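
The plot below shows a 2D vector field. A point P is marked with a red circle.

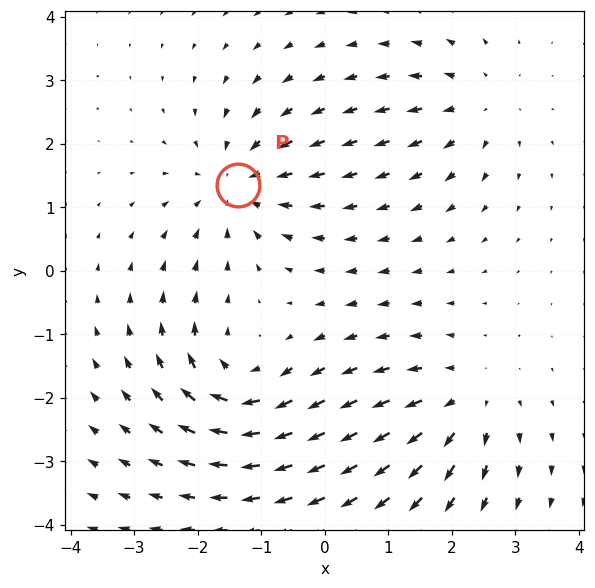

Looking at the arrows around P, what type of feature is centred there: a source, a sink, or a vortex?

sink

At P (-1.4, 1.4) the arrows converge inward. Divergence about -4, curl ≈0 — negative divergence with near-zero curl is a sink.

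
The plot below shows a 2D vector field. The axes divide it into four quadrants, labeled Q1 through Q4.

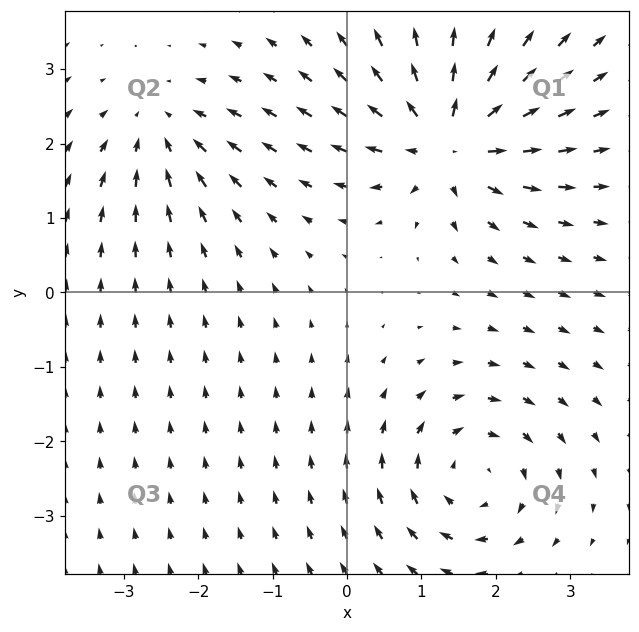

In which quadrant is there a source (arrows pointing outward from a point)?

Q1

The source sits at approximately (1.4, 2.1), which lies in quadrant Q1. The divergence there is about +6, positive as expected for a source.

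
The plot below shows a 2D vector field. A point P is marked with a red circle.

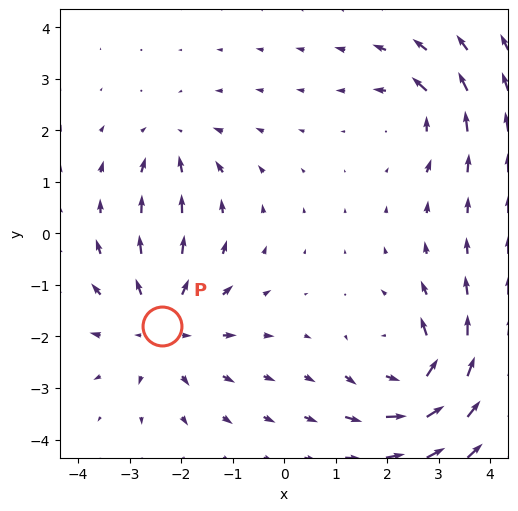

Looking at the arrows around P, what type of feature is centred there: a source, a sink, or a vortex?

At P (-2.4, -1.8) the arrows spread outward. Divergence about +4, curl ≈0 — positive divergence with near-zero curl is a source.

source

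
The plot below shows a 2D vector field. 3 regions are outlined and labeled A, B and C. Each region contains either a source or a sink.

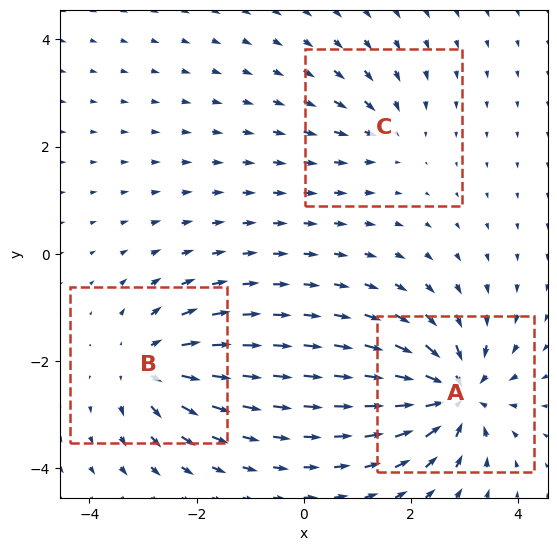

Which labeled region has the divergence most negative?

A

Divergence at each region's feature centre — A: about -6, B: about +4, C: about -2. Region A is most negative.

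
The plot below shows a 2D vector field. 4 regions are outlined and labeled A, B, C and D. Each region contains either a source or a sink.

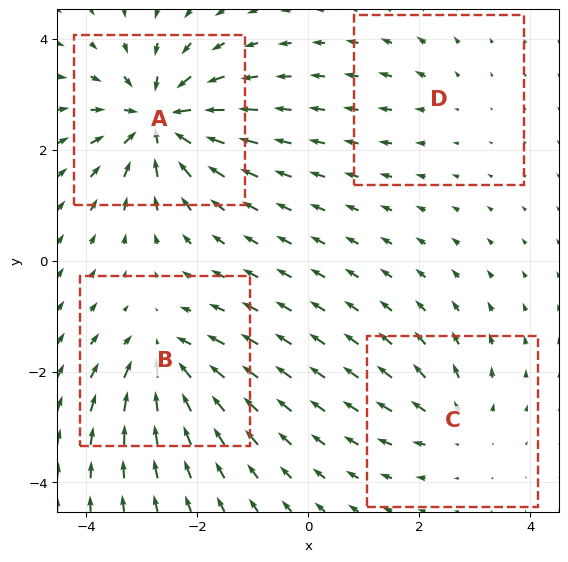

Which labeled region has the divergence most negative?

Divergence at each region's feature centre — A: about -9, B: about -6, C: about +4, D: about +2. Region A is most negative.

A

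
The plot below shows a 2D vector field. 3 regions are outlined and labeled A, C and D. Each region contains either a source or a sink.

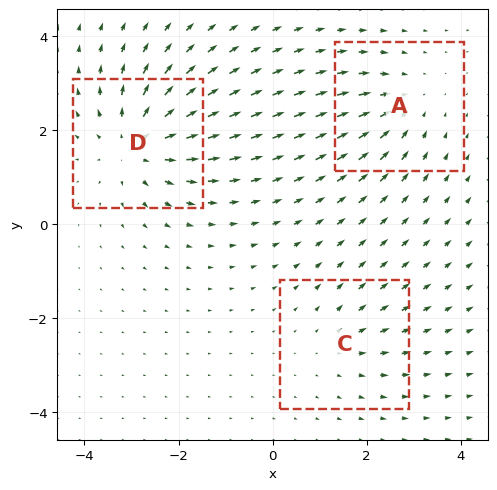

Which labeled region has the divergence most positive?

Divergence at each region's feature centre — A: about -3, C: about +2, D: about +4. Region D is most positive.

D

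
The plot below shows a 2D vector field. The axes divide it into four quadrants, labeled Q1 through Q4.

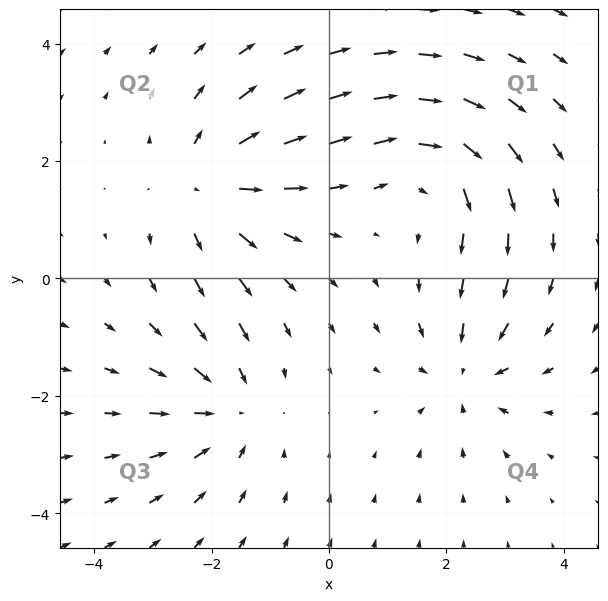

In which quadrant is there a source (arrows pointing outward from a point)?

The source sits at approximately (-2.1, 1.6), which lies in quadrant Q2. The divergence there is about +4, positive as expected for a source.

Q2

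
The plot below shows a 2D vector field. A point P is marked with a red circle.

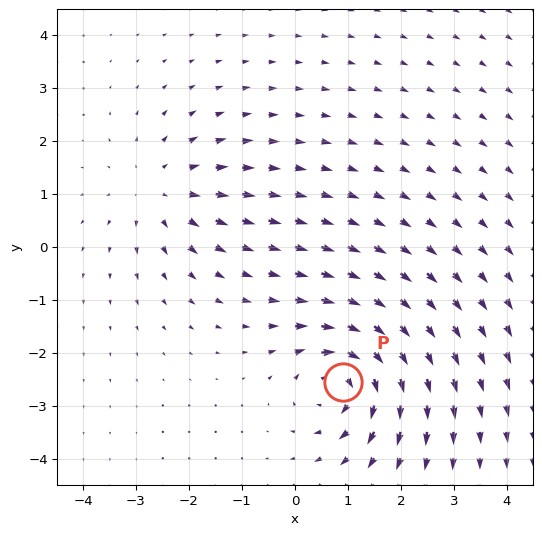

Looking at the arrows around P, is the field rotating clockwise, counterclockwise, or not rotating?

clockwise

Near P at (0.9, -2.5) the arrows circulate clockwise. The curl (z-component) there is about -5; negative curl means clockwise rotation.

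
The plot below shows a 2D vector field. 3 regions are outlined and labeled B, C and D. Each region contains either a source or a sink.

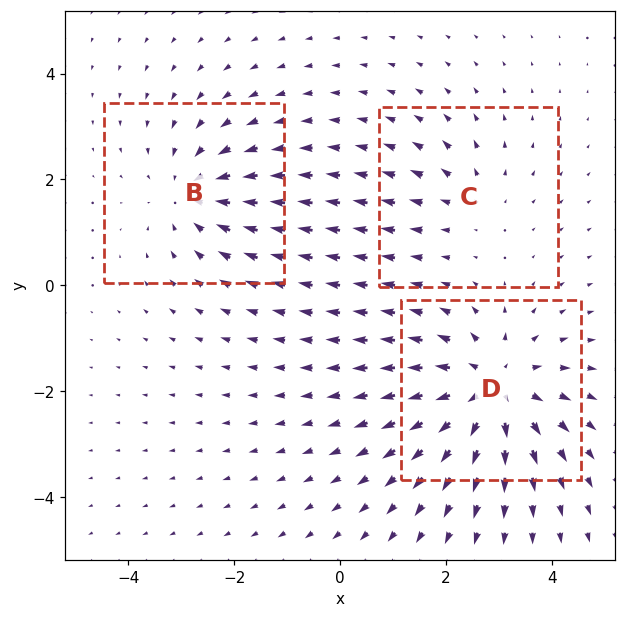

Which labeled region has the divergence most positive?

Divergence at each region's feature centre — B: about -3, C: about +2, D: about +4. Region D is most positive.

D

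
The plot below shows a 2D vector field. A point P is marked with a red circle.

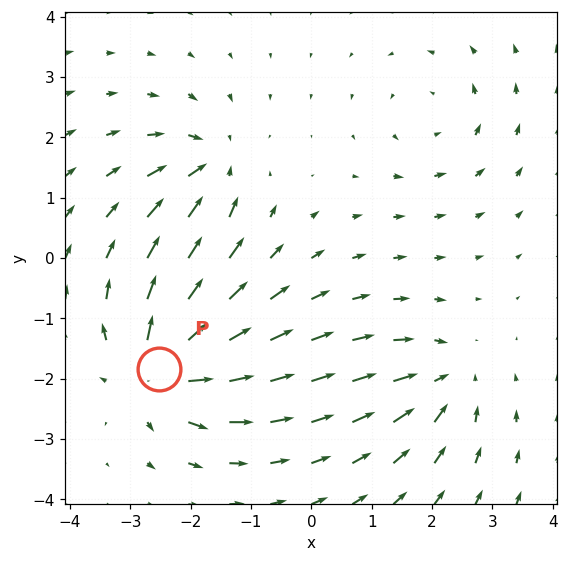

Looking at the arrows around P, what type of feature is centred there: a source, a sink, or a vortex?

At P (-2.5, -1.8) the arrows spread outward. Divergence about +7, curl ≈0 — positive divergence with near-zero curl is a source.

source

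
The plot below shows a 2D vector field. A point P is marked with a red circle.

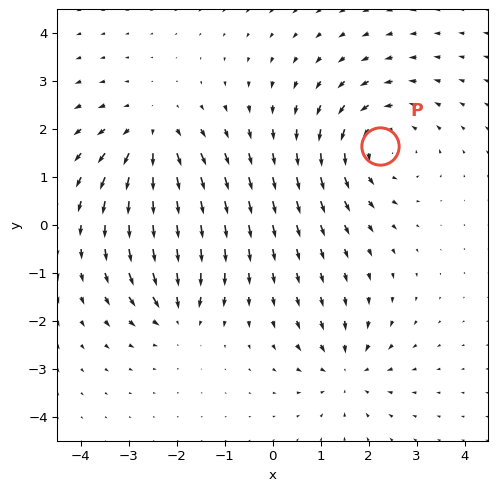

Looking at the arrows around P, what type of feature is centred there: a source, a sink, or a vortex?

vortex

At P (2.2, 1.7) the arrows circulate counterclockwise. Divergence ≈0, curl about +4 — near-zero divergence with nonzero curl is a vortex.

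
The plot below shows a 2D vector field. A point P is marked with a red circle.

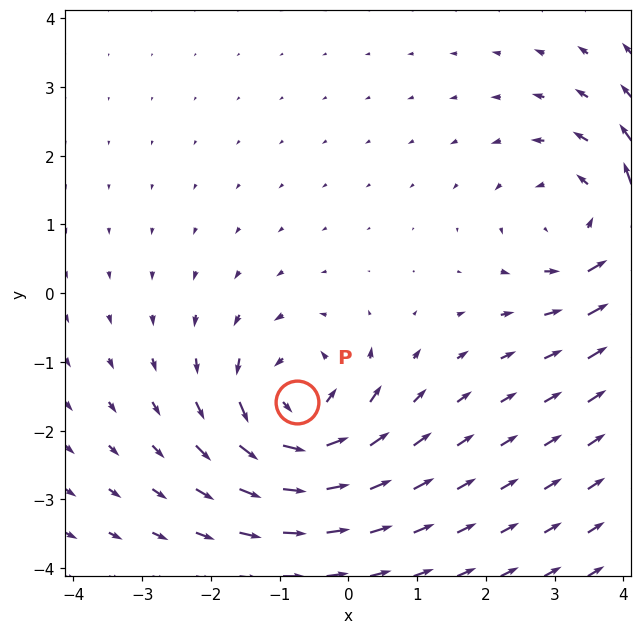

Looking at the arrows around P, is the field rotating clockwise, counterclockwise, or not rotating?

Near P at (-0.7, -1.6) the arrows circulate counterclockwise. The curl (z-component) there is about +6; positive curl means counterclockwise rotation.

counterclockwise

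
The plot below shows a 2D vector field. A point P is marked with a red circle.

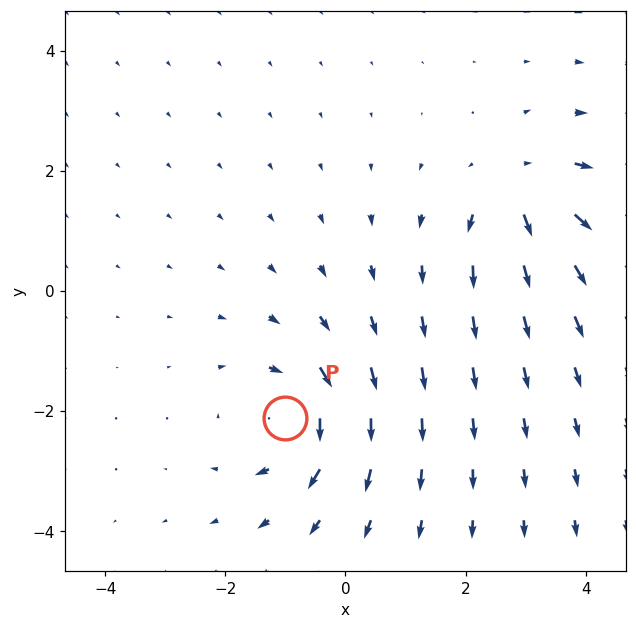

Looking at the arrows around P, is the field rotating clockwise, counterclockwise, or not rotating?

Near P at (-1.0, -2.1) the arrows circulate clockwise. The curl (z-component) there is about -4; negative curl means clockwise rotation.

clockwise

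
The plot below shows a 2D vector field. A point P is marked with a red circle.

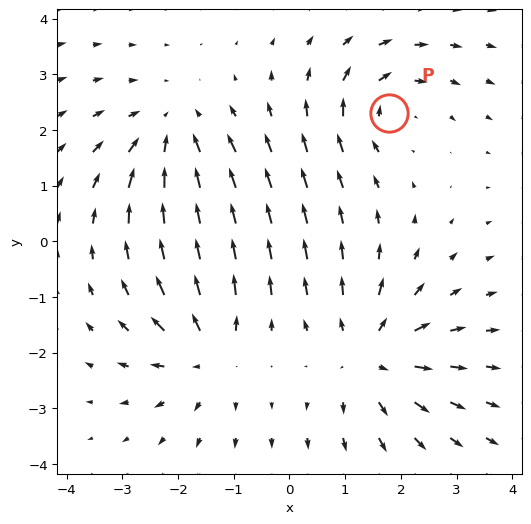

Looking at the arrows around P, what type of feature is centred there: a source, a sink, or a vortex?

At P (1.8, 2.3) the arrows circulate clockwise. Divergence ≈0, curl about -4 — near-zero divergence with nonzero curl is a vortex.

vortex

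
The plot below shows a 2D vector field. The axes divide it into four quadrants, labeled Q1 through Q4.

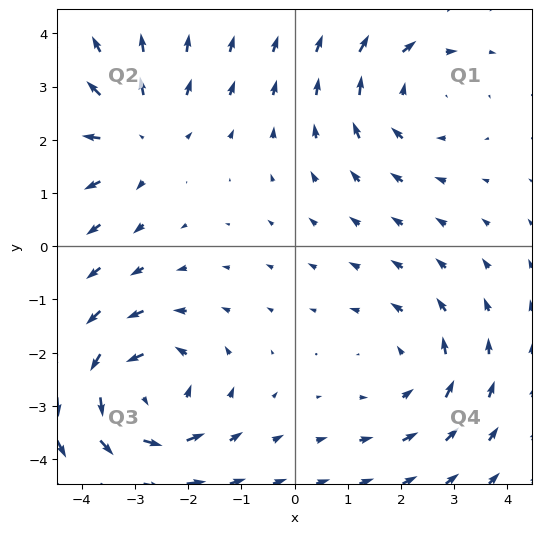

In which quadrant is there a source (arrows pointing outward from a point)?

The source sits at approximately (-2.9, 2.1), which lies in quadrant Q2. The divergence there is about +3, positive as expected for a source.

Q2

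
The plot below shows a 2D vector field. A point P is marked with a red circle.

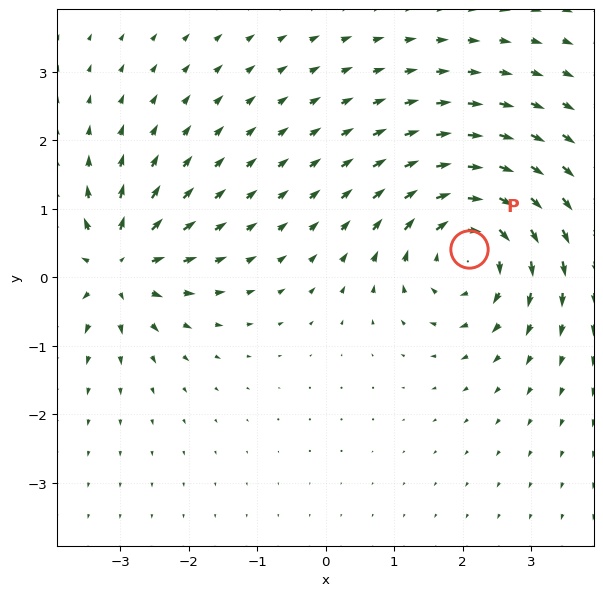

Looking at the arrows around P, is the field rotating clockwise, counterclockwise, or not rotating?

clockwise

Near P at (2.1, 0.4) the arrows circulate clockwise. The curl (z-component) there is about -6; negative curl means clockwise rotation.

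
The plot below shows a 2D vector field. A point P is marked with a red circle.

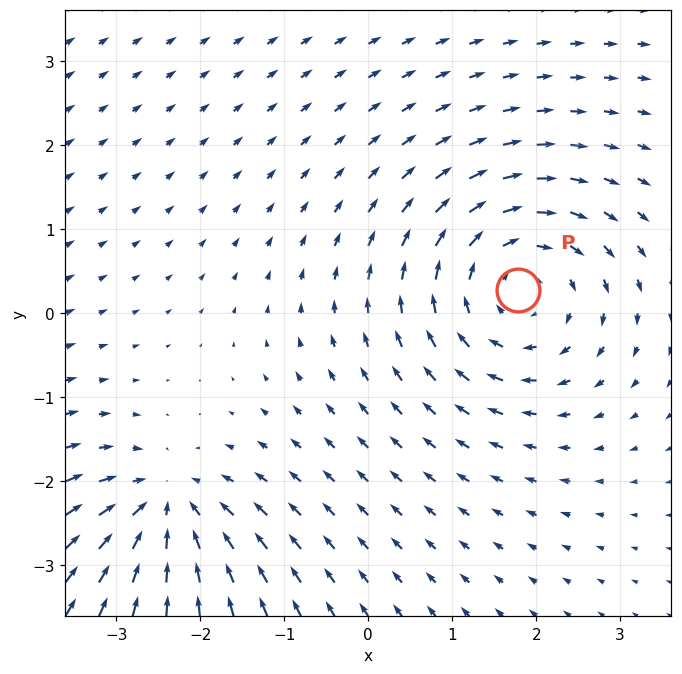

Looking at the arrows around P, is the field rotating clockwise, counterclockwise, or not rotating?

clockwise

Near P at (1.8, 0.3) the arrows circulate clockwise. The curl (z-component) there is about -4; negative curl means clockwise rotation.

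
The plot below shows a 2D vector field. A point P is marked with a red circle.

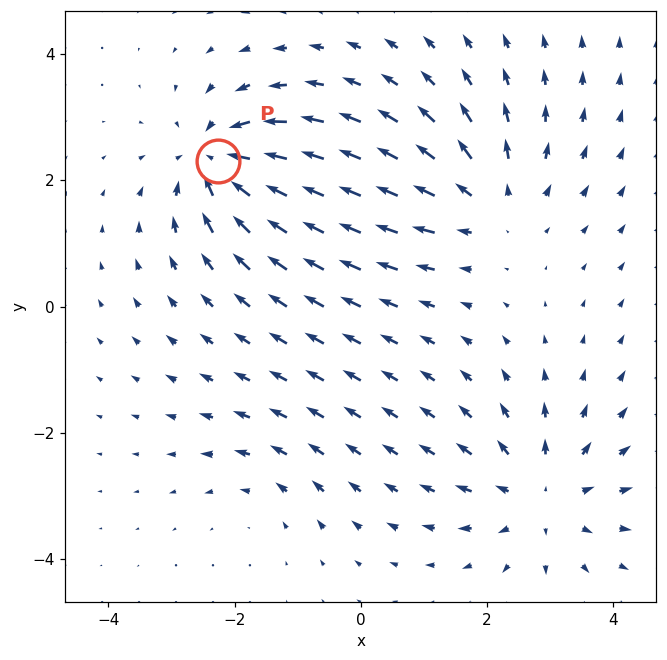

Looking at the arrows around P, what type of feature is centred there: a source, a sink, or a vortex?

sink

At P (-2.3, 2.3) the arrows converge inward. Divergence about -6, curl ≈0 — negative divergence with near-zero curl is a sink.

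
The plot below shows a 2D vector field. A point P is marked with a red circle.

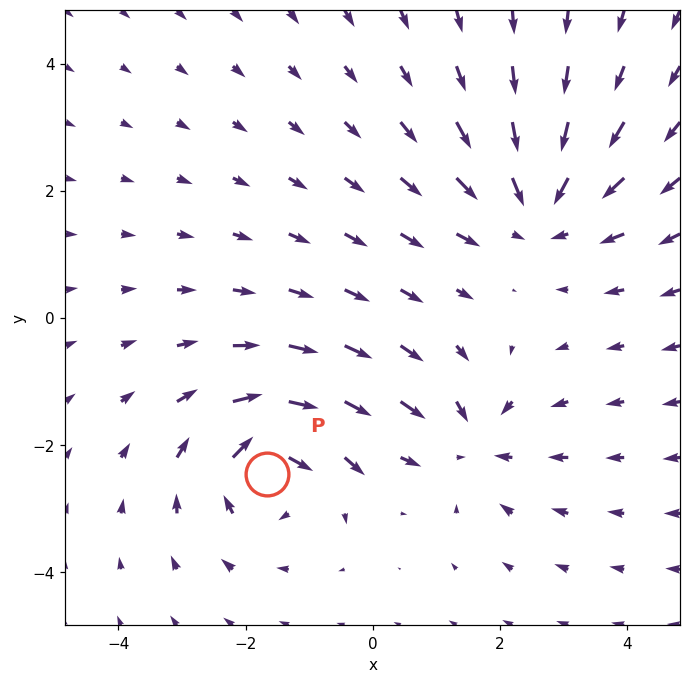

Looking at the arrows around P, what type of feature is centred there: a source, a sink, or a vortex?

vortex

At P (-1.7, -2.5) the arrows circulate clockwise. Divergence ≈0, curl about -6 — near-zero divergence with nonzero curl is a vortex.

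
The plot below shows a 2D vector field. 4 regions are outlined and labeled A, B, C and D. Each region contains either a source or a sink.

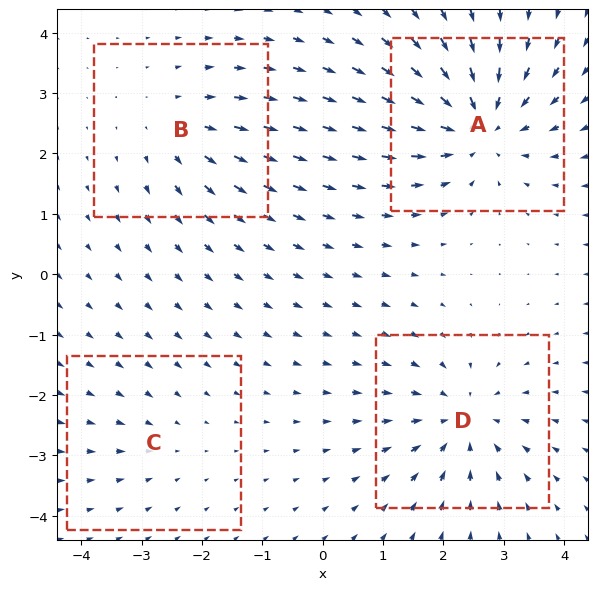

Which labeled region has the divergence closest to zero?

C

Divergence at each region's feature centre — A: about -6, B: about +3, C: about -2, D: about -5. Region C is closest to zero.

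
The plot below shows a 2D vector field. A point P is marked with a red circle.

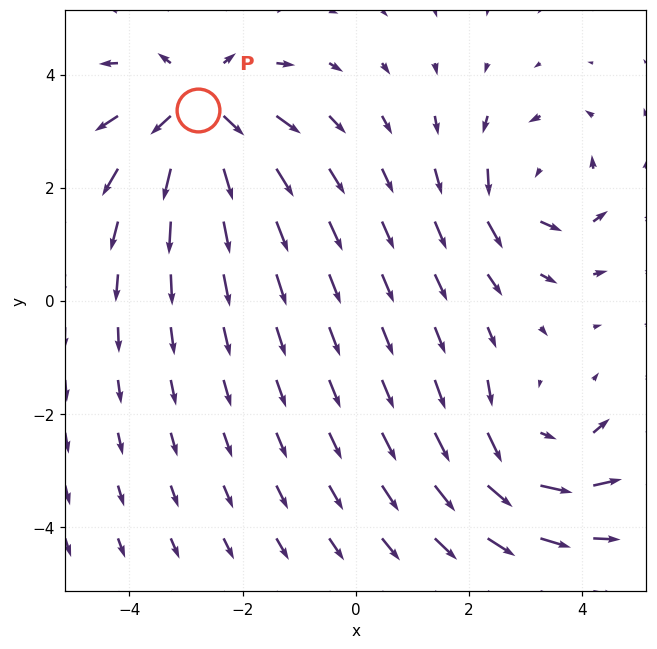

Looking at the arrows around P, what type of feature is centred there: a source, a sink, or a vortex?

At P (-2.8, 3.4) the arrows spread outward. Divergence about +5, curl ≈0 — positive divergence with near-zero curl is a source.

source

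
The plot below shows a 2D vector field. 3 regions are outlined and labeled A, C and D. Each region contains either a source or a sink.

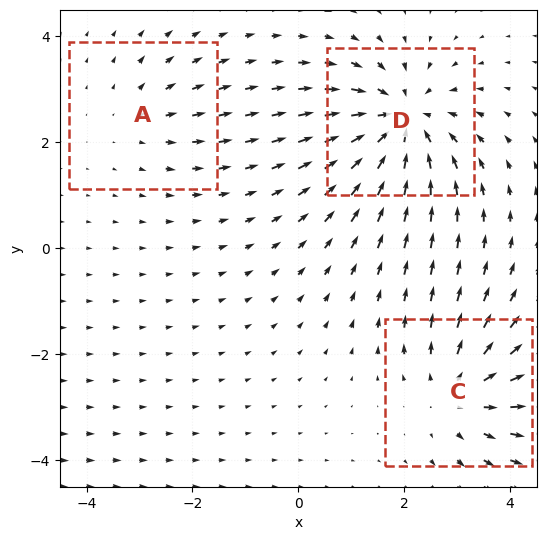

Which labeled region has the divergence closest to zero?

Divergence at each region's feature centre — A: about +2, C: about +3, D: about -4. Region A is closest to zero.

A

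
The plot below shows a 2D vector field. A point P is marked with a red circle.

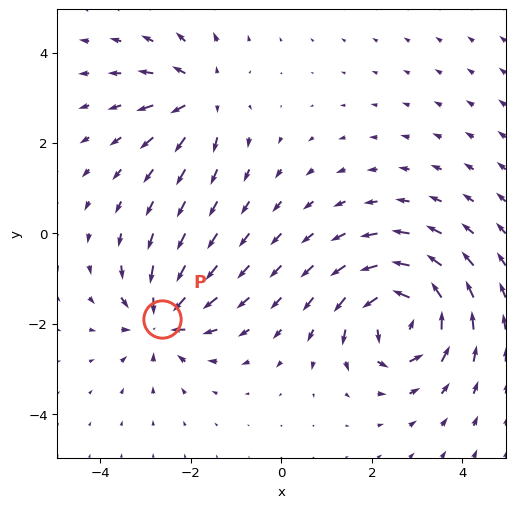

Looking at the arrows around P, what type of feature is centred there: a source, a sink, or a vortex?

sink

At P (-2.6, -1.9) the arrows converge inward. Divergence about -5, curl ≈0 — negative divergence with near-zero curl is a sink.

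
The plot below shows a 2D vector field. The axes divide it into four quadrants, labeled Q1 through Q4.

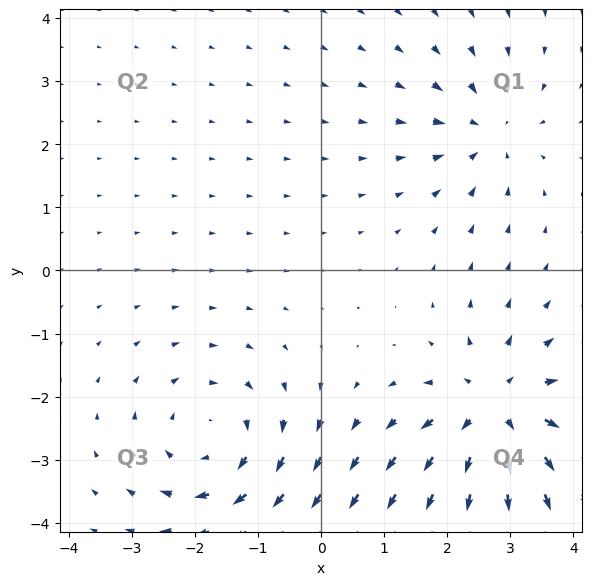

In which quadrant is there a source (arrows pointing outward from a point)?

The source sits at approximately (2.8, -2.2), which lies in quadrant Q4. The divergence there is about +4, positive as expected for a source.

Q4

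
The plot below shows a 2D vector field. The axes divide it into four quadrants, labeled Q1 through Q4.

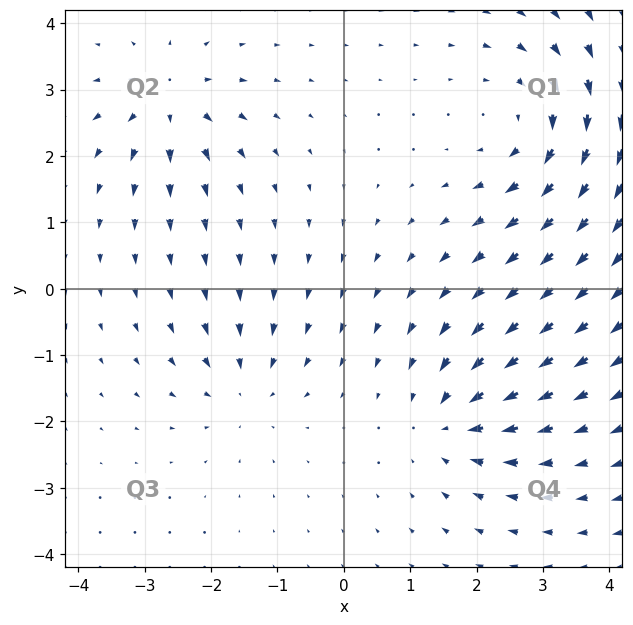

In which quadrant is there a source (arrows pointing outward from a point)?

Q2

The source sits at approximately (-2.6, 2.8), which lies in quadrant Q2. The divergence there is about +5, positive as expected for a source.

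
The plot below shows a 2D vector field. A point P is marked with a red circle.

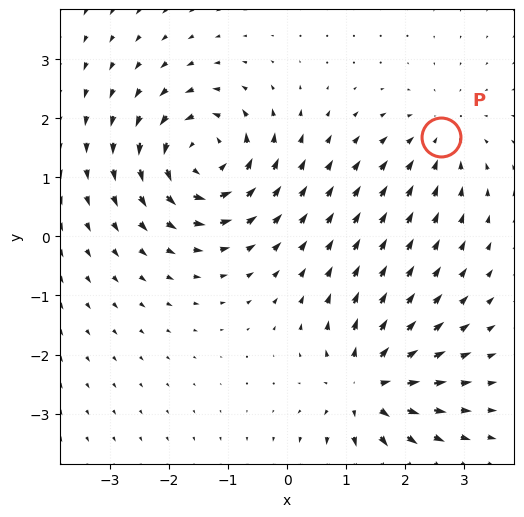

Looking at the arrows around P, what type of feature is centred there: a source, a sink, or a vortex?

sink

At P (2.6, 1.7) the arrows converge inward. Divergence about -3, curl ≈0 — negative divergence with near-zero curl is a sink.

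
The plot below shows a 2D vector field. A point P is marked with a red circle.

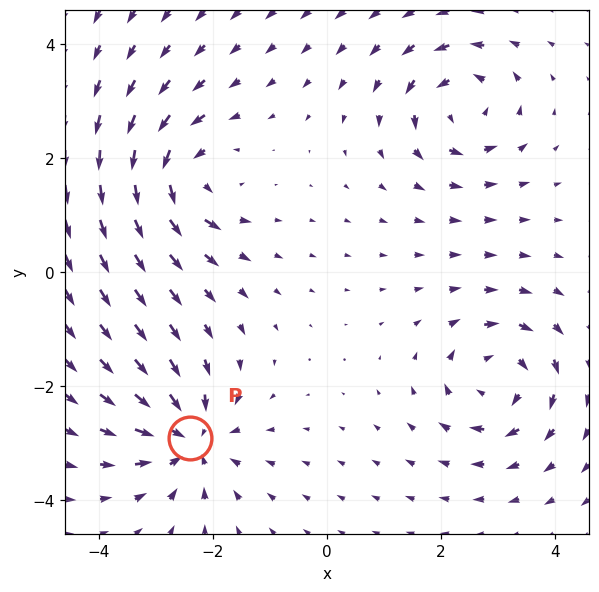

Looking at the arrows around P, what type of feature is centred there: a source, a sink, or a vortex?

sink

At P (-2.4, -2.9) the arrows converge inward. Divergence about -6, curl ≈0 — negative divergence with near-zero curl is a sink.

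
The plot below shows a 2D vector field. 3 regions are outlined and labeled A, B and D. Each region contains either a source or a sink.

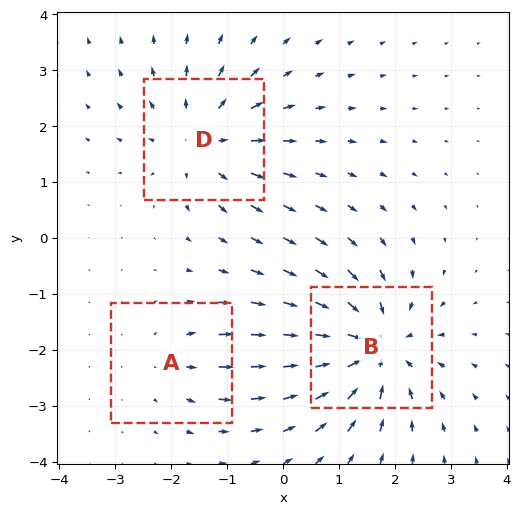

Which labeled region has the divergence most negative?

Divergence at each region's feature centre — A: about +2, B: about -5, D: about +3. Region B is most negative.

B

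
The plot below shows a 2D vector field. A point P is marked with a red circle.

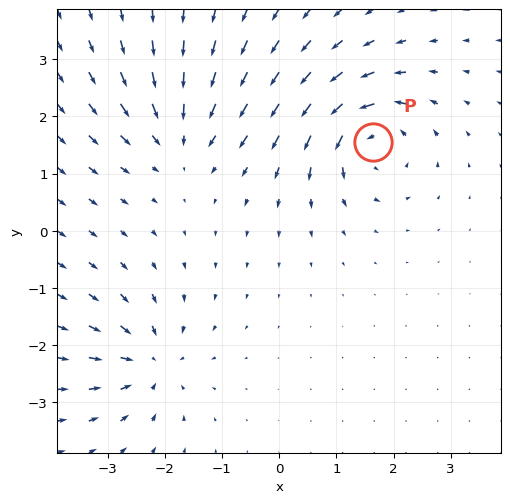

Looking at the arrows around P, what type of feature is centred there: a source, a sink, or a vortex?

At P (1.6, 1.5) the arrows circulate counterclockwise. Divergence ≈0, curl about +5 — near-zero divergence with nonzero curl is a vortex.

vortex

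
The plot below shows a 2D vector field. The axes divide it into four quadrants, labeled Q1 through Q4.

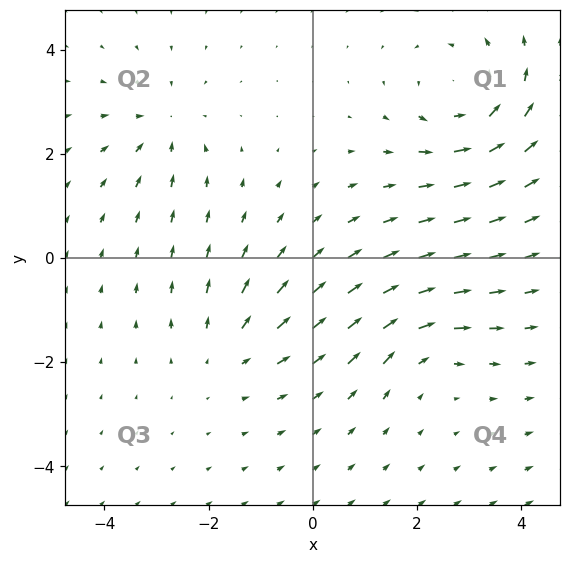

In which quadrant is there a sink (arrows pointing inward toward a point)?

The sink sits at approximately (-2.9, 2.5), which lies in quadrant Q2. The divergence there is about -3, negative as expected for a sink.

Q2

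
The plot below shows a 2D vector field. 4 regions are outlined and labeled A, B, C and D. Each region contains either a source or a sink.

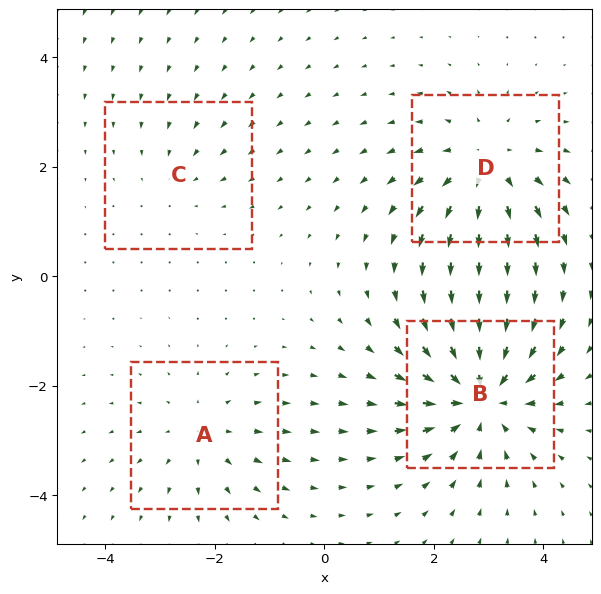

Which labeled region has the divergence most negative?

B

Divergence at each region's feature centre — A: about +3, B: about -6, C: about -2, D: about +5. Region B is most negative.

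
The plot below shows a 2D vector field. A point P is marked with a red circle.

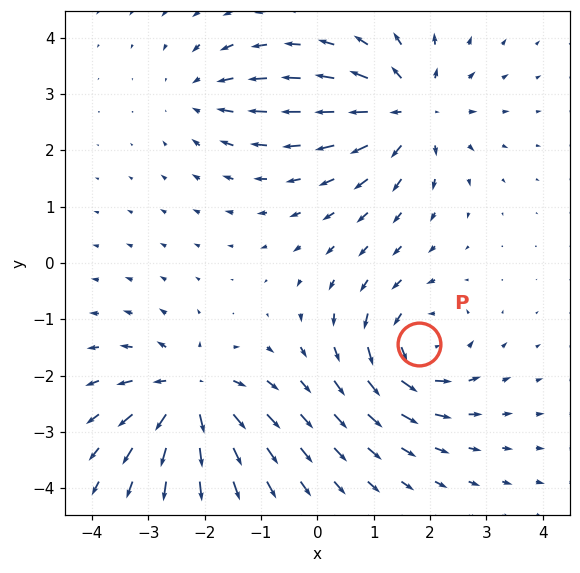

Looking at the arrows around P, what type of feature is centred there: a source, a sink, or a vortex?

At P (1.8, -1.4) the arrows circulate counterclockwise. Divergence ≈0, curl about +6 — near-zero divergence with nonzero curl is a vortex.

vortex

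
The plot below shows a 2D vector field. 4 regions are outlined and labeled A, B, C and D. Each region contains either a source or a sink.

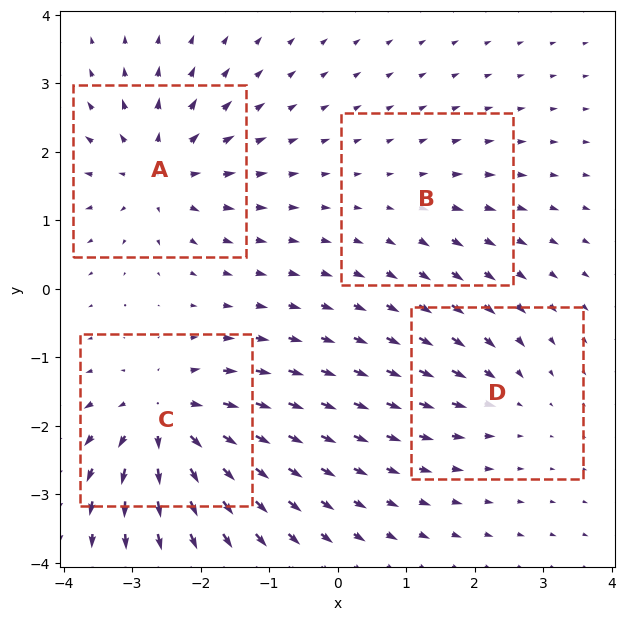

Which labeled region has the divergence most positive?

C

Divergence at each region's feature centre — A: about +6, B: about +2, C: about +8, D: about -4. Region C is most positive.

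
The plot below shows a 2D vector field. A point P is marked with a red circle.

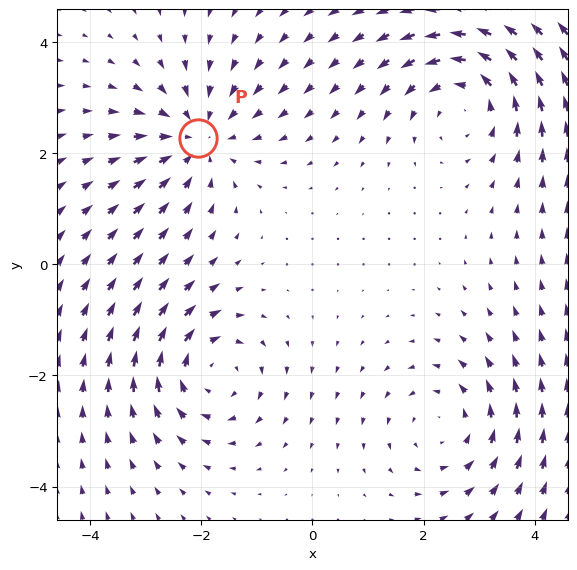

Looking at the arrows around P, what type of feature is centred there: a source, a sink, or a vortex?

At P (-2.1, 2.3) the arrows converge inward. Divergence about -4, curl ≈0 — negative divergence with near-zero curl is a sink.

sink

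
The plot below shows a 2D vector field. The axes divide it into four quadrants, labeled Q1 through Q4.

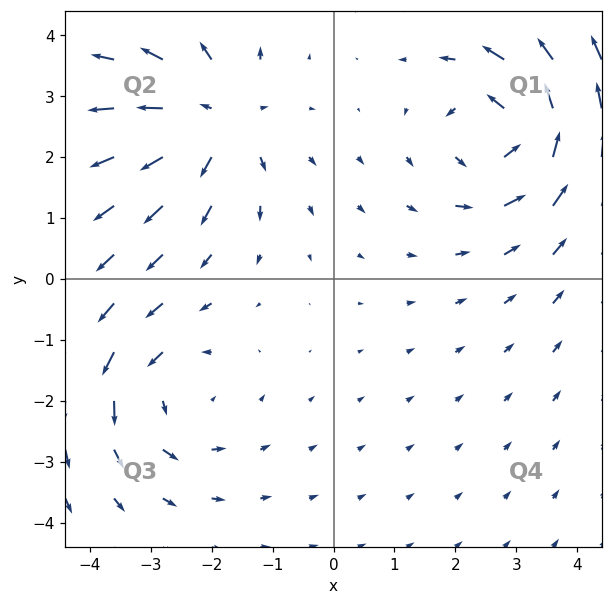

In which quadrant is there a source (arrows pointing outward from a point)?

The source sits at approximately (-2.0, 2.6), which lies in quadrant Q2. The divergence there is about +4, positive as expected for a source.

Q2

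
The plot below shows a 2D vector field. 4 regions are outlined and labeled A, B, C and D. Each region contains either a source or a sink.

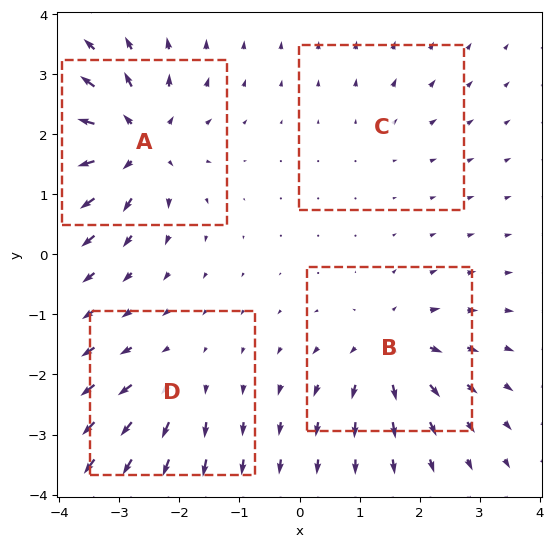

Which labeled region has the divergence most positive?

Divergence at each region's feature centre — A: about +9, B: about +6, C: about +2, D: about +4. Region A is most positive.

A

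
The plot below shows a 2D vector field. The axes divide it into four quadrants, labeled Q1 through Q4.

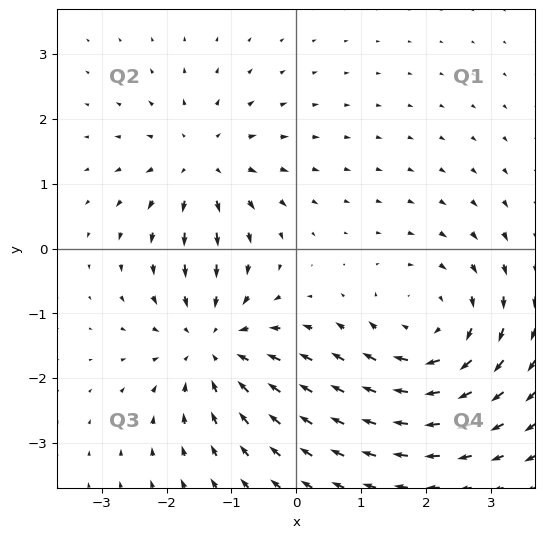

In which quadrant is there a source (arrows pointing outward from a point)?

Q2

The source sits at approximately (-1.5, 1.3), which lies in quadrant Q2. The divergence there is about +3, positive as expected for a source.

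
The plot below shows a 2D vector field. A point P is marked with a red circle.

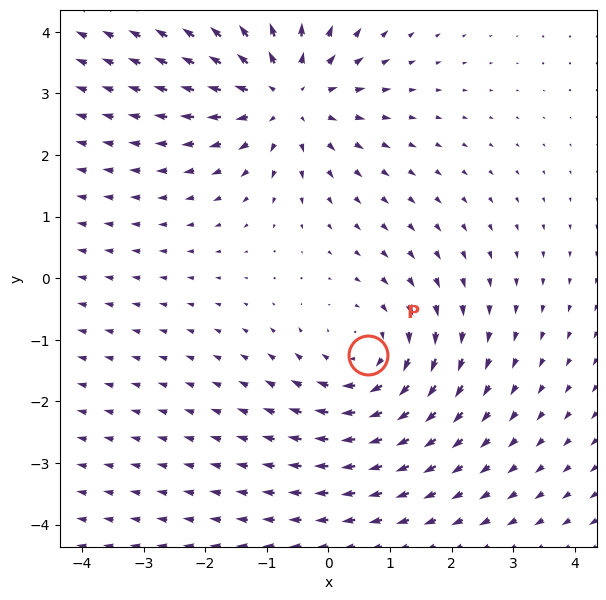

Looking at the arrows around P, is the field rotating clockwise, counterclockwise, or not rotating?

clockwise

Near P at (0.6, -1.2) the arrows circulate clockwise. The curl (z-component) there is about -2; negative curl means clockwise rotation.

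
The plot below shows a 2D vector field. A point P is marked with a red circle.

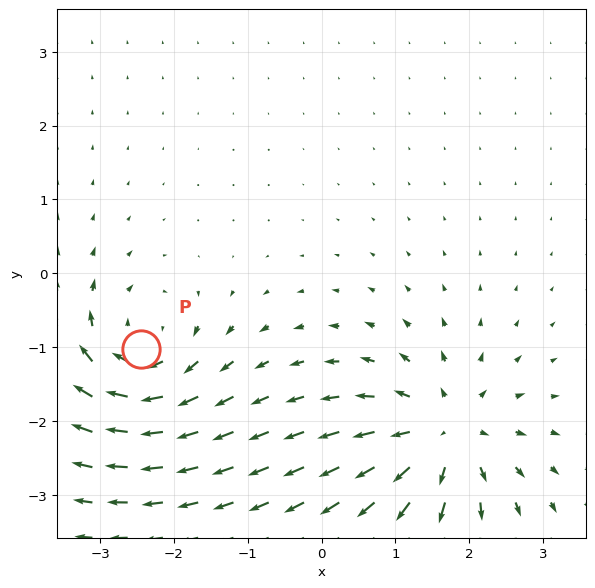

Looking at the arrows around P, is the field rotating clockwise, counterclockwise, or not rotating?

Near P at (-2.4, -1.0) the arrows circulate clockwise. The curl (z-component) there is about -6; negative curl means clockwise rotation.

clockwise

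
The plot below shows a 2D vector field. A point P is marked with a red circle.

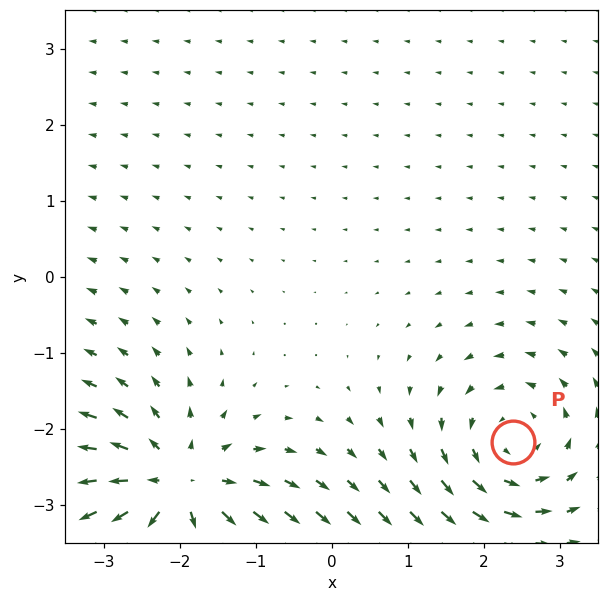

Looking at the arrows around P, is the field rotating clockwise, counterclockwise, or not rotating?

Near P at (2.4, -2.2) the arrows circulate counterclockwise. The curl (z-component) there is about +4; positive curl means counterclockwise rotation.

counterclockwise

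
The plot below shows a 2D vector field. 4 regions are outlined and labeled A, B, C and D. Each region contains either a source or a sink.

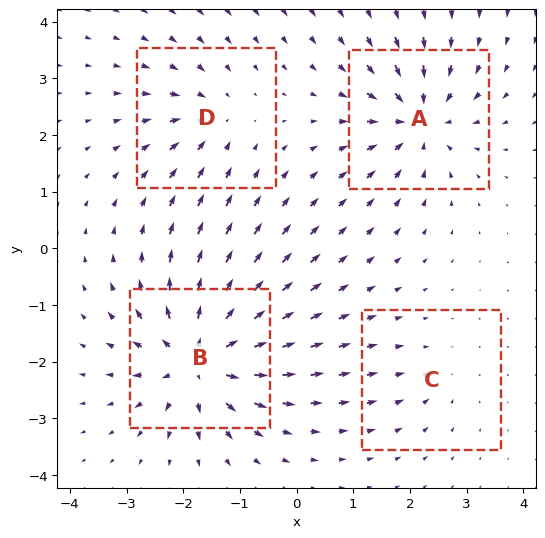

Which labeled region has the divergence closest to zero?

C

Divergence at each region's feature centre — A: about -6, B: about +8, C: about -2, D: about -4. Region C is closest to zero.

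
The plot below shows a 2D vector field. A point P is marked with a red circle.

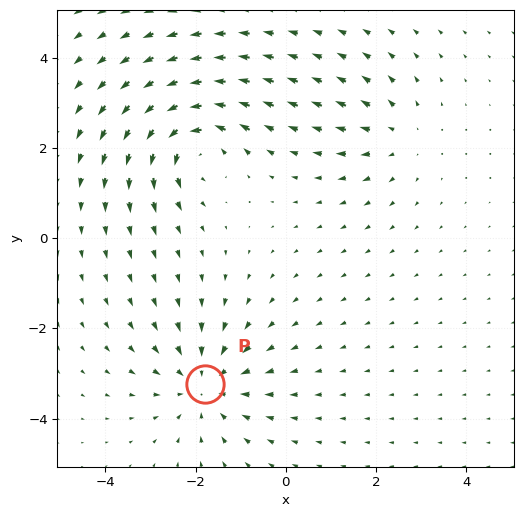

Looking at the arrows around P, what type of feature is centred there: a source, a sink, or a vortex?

sink

At P (-1.8, -3.2) the arrows converge inward. Divergence about -4, curl ≈0 — negative divergence with near-zero curl is a sink.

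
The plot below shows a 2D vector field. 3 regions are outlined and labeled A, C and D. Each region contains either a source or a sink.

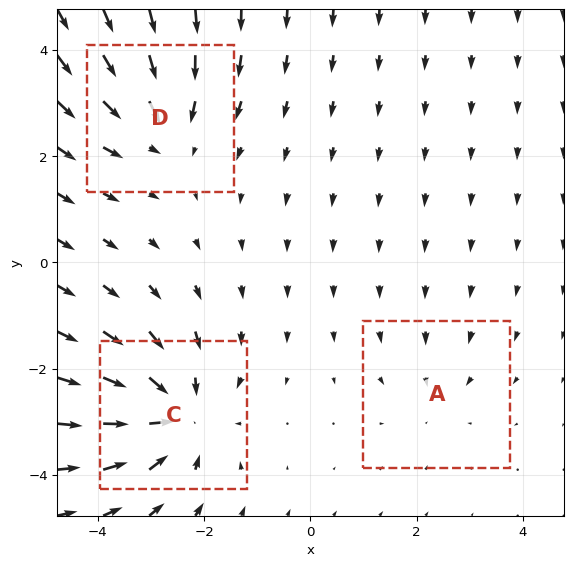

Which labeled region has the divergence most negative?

C

Divergence at each region's feature centre — A: about -2, C: about -4, D: about -3. Region C is most negative.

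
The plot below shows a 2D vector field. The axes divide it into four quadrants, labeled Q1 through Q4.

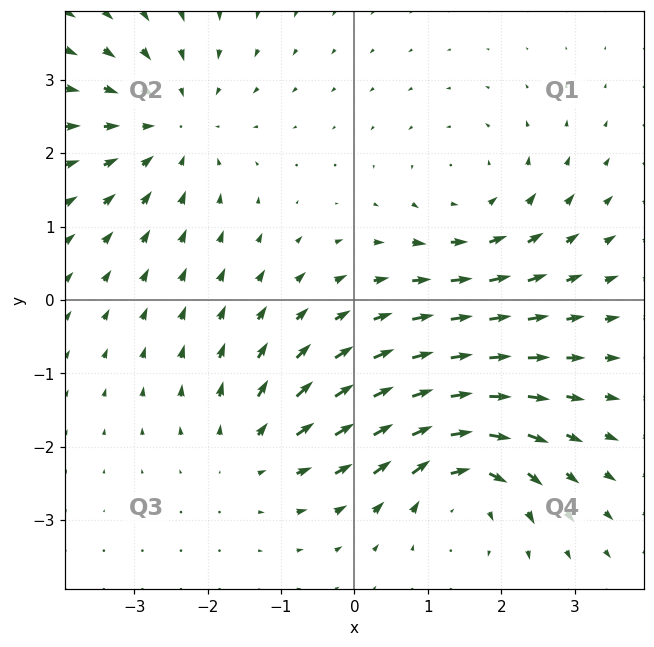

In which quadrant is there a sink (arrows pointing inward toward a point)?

The sink sits at approximately (-2.5, 2.4), which lies in quadrant Q2. The divergence there is about -4, negative as expected for a sink.

Q2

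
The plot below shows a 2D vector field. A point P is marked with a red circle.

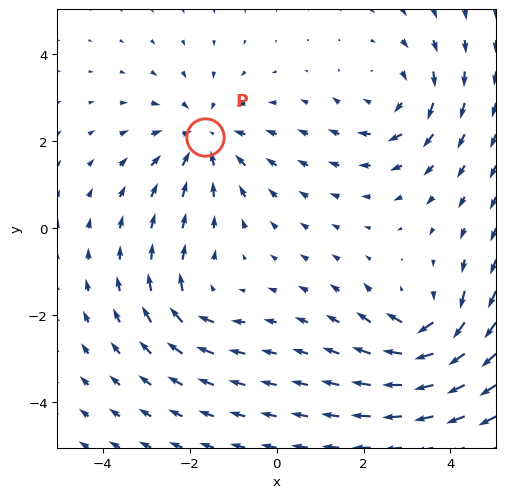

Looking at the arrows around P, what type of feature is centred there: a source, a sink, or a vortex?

sink

At P (-1.7, 2.1) the arrows converge inward. Divergence about -4, curl ≈0 — negative divergence with near-zero curl is a sink.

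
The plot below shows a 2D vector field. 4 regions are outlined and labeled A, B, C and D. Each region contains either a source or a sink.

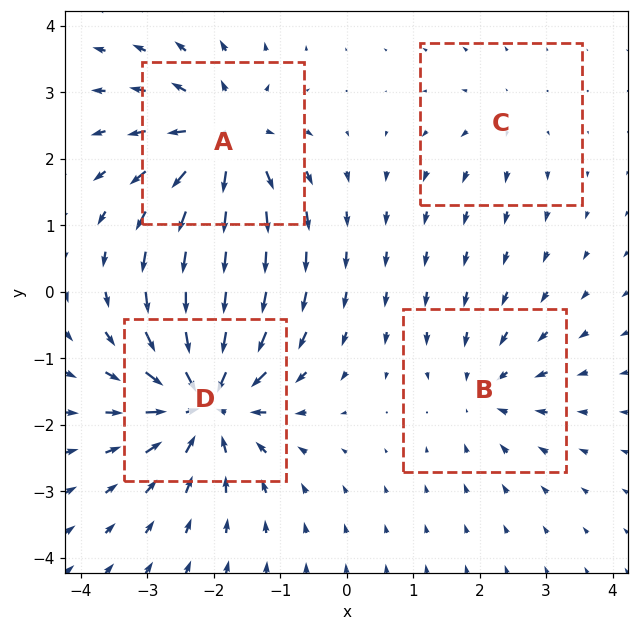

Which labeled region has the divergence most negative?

D

Divergence at each region's feature centre — A: about +6, B: about -4, C: about +2, D: about -8. Region D is most negative.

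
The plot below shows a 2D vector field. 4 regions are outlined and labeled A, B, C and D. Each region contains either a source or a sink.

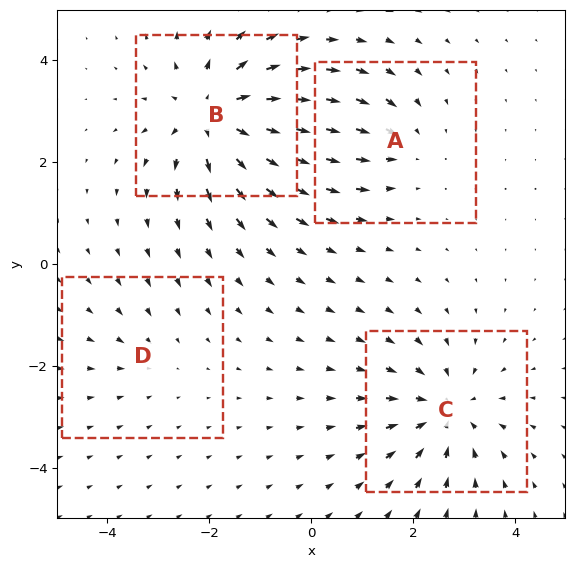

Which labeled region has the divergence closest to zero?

Divergence at each region's feature centre — A: about -3, B: about +6, C: about -5, D: about -2. Region D is closest to zero.

D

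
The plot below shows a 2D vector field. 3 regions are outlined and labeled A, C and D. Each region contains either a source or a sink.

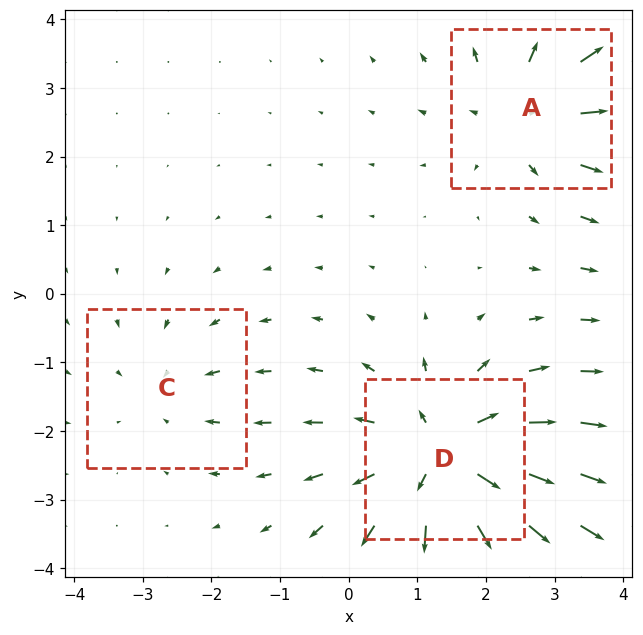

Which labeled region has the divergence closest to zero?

Divergence at each region's feature centre — A: about +4, C: about -2, D: about +5. Region C is closest to zero.

C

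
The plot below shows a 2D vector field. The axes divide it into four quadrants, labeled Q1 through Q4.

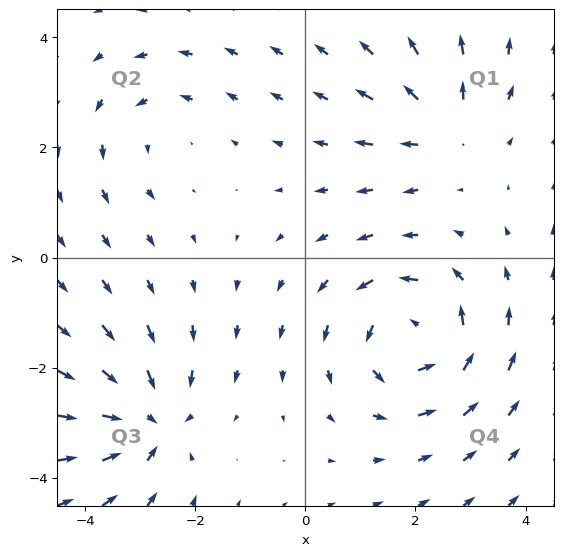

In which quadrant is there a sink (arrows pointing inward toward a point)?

The sink sits at approximately (-2.8, -3.0), which lies in quadrant Q3. The divergence there is about -5, negative as expected for a sink.

Q3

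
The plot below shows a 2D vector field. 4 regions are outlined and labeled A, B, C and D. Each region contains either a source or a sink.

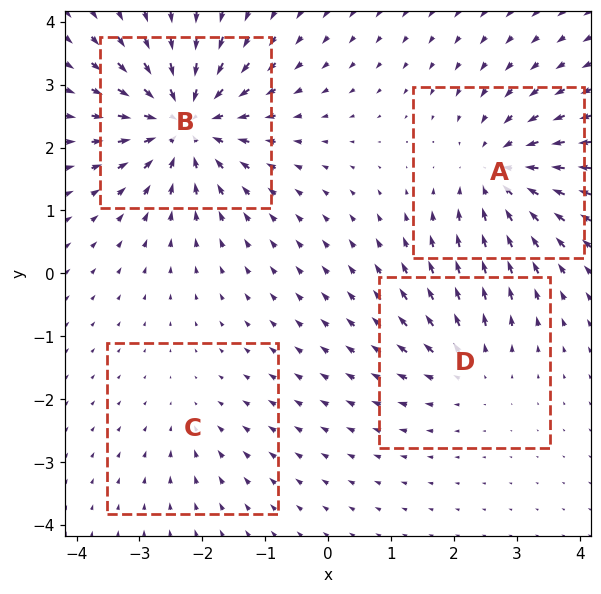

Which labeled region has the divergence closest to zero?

C

Divergence at each region's feature centre — A: about -6, B: about -8, C: about -2, D: about +4. Region C is closest to zero.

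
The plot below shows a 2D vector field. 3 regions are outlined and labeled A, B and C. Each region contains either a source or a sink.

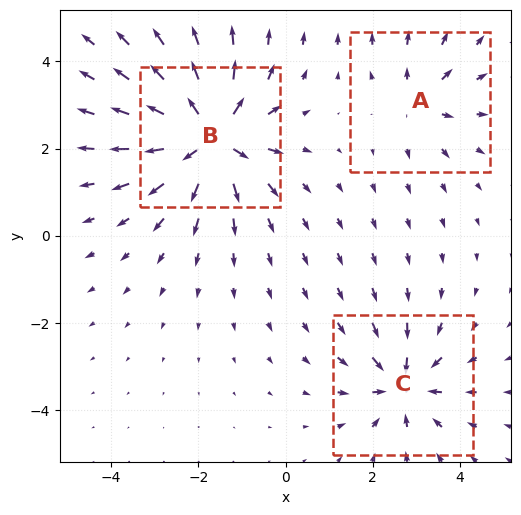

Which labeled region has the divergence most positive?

Divergence at each region's feature centre — A: about +3, B: about +6, C: about -4. Region B is most positive.

B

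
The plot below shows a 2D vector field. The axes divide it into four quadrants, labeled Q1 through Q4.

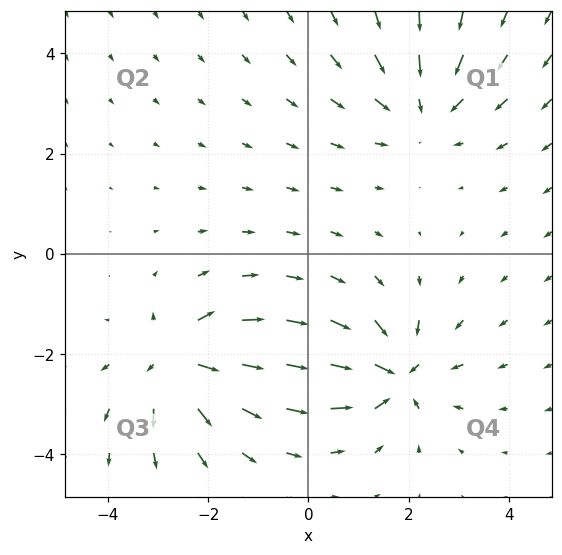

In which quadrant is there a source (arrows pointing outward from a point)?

Q3

The source sits at approximately (-2.6, -2.1), which lies in quadrant Q3. The divergence there is about +6, positive as expected for a source.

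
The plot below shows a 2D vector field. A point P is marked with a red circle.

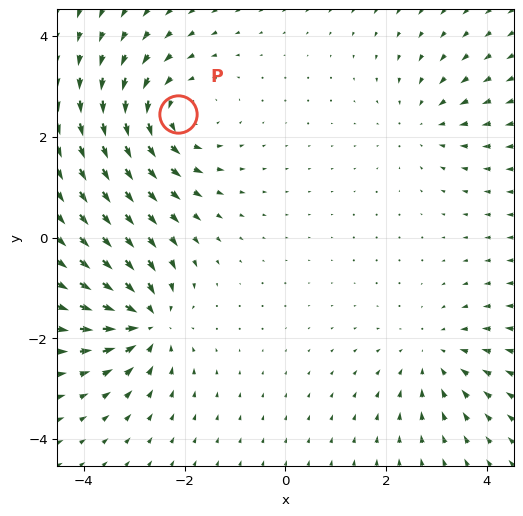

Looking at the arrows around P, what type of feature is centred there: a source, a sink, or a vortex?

At P (-2.1, 2.4) the arrows circulate counterclockwise. Divergence ≈0, curl about +4 — near-zero divergence with nonzero curl is a vortex.

vortex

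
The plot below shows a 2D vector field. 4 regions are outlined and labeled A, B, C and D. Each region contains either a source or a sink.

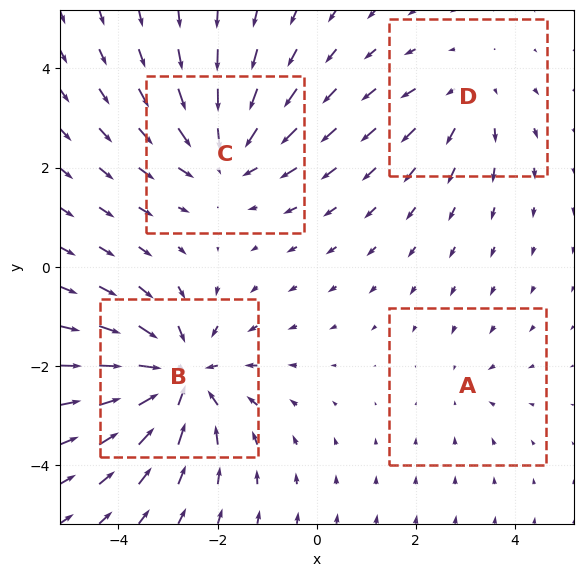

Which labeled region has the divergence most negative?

Divergence at each region's feature centre — A: about -2, B: about -6, C: about -5, D: about +3. Region B is most negative.

B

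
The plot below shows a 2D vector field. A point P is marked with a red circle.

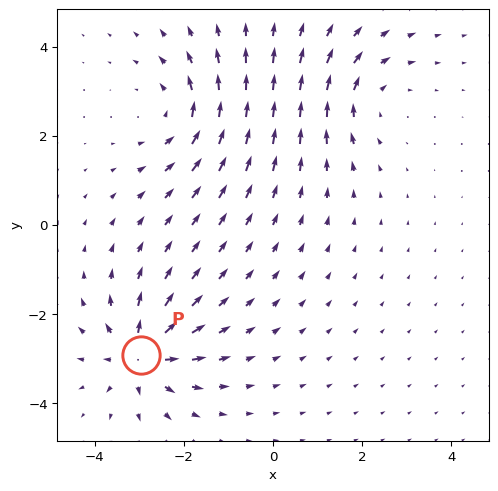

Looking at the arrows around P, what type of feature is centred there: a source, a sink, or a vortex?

At P (-3.0, -2.9) the arrows spread outward. Divergence about +7, curl ≈0 — positive divergence with near-zero curl is a source.

source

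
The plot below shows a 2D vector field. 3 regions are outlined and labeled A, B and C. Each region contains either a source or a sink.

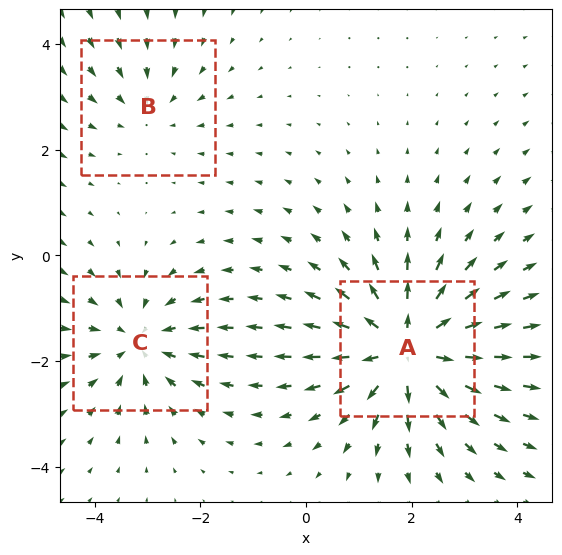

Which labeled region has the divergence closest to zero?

Divergence at each region's feature centre — A: about +5, B: about -2, C: about -3. Region B is closest to zero.

B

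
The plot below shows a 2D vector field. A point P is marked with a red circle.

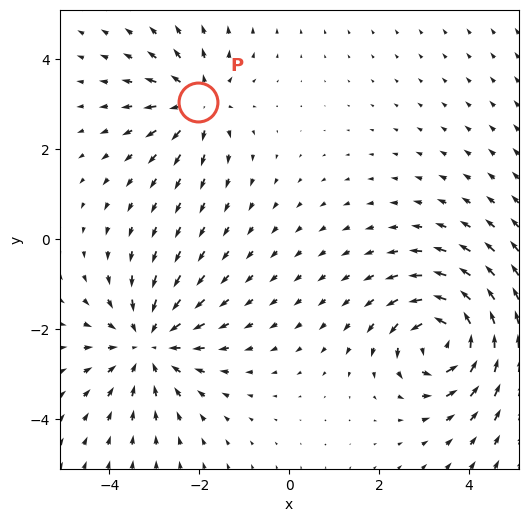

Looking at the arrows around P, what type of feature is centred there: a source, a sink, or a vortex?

source

At P (-2.0, 3.0) the arrows spread outward. Divergence about +4, curl ≈0 — positive divergence with near-zero curl is a source.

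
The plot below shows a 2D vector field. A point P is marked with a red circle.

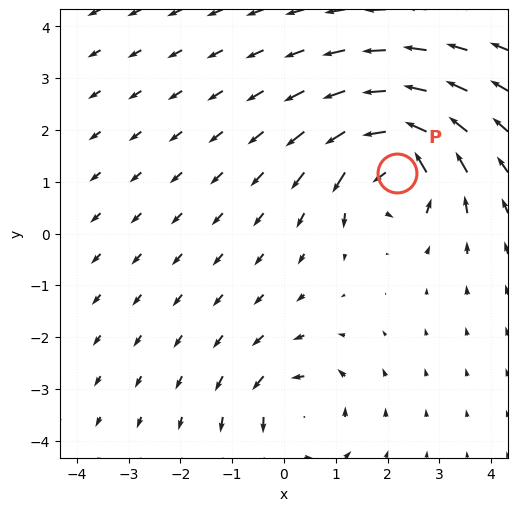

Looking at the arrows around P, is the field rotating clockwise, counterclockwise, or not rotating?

Near P at (2.2, 1.2) the arrows circulate counterclockwise. The curl (z-component) there is about +6; positive curl means counterclockwise rotation.

counterclockwise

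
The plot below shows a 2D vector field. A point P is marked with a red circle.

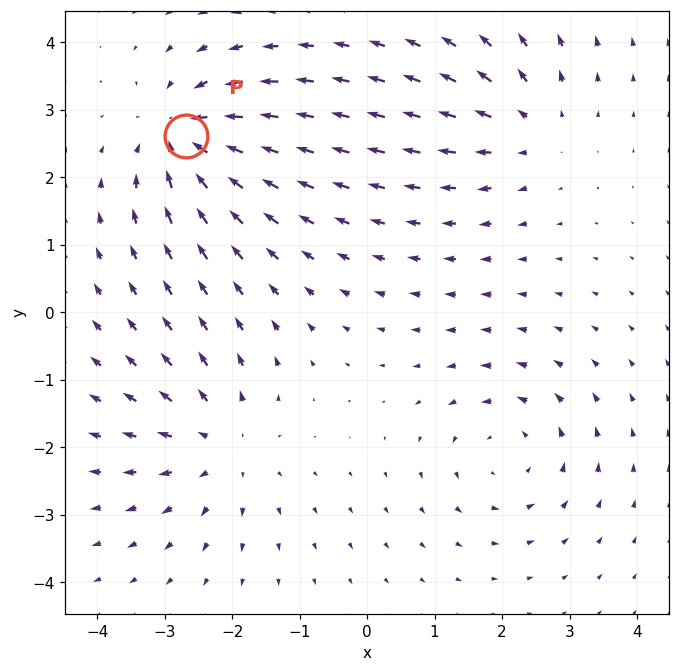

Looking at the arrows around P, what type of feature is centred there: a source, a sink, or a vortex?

sink

At P (-2.7, 2.6) the arrows converge inward. Divergence about -6, curl ≈0 — negative divergence with near-zero curl is a sink.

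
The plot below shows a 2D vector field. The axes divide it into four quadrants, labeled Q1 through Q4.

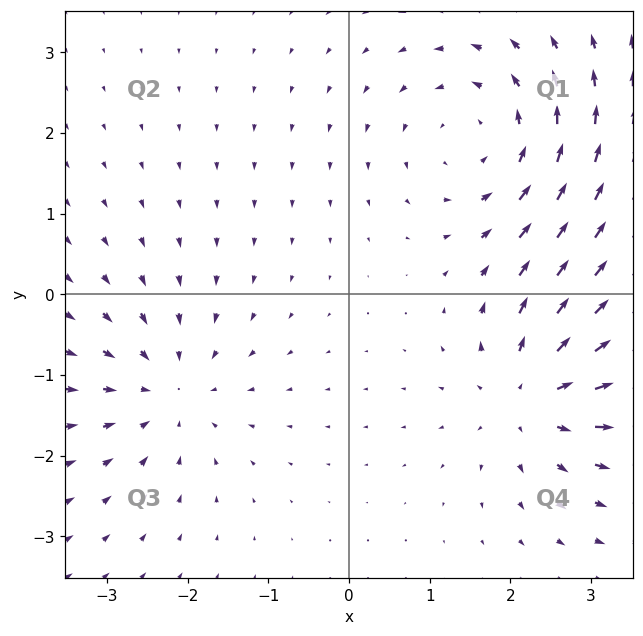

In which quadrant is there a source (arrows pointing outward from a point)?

Q4

The source sits at approximately (2.3, -1.2), which lies in quadrant Q4. The divergence there is about +4, positive as expected for a source.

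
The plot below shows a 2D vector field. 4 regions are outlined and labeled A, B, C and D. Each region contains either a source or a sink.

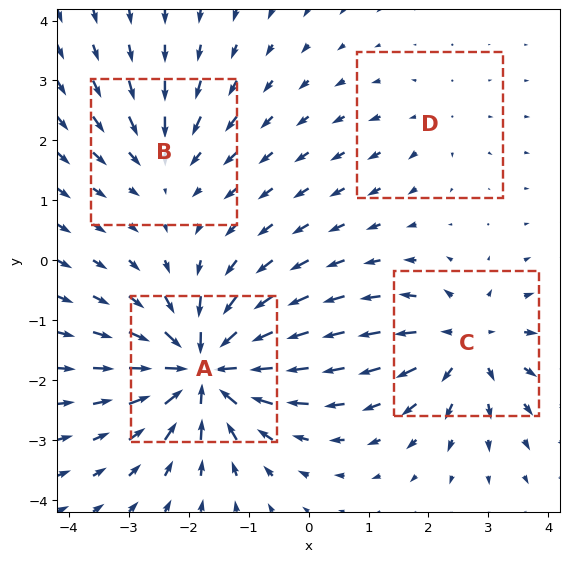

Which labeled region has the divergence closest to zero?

Divergence at each region's feature centre — A: about -8, B: about -4, C: about +5, D: about +2. Region D is closest to zero.

D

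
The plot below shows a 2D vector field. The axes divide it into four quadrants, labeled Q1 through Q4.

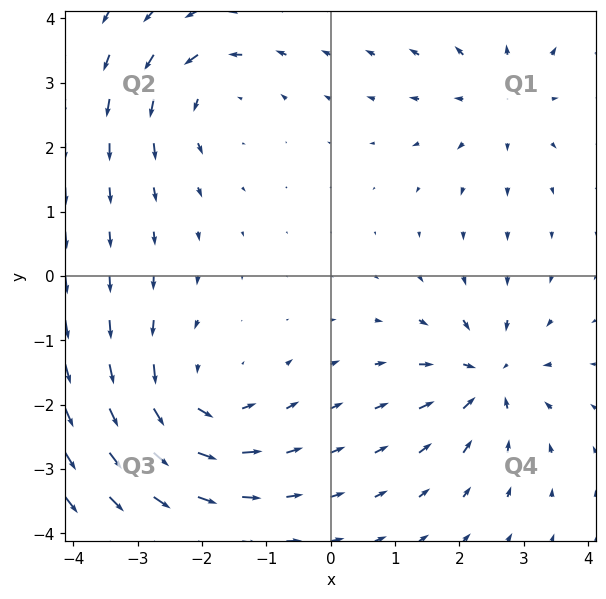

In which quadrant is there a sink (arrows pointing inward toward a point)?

The sink sits at approximately (2.5, -1.6), which lies in quadrant Q4. The divergence there is about -6, negative as expected for a sink.

Q4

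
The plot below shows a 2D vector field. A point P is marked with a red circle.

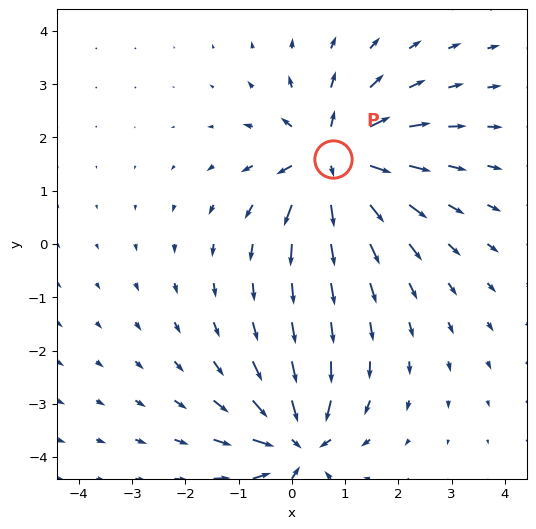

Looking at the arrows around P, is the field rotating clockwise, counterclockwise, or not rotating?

not rotating

Near P at (0.8, 1.6) the arrows show no circulation. The curl there is ≈0.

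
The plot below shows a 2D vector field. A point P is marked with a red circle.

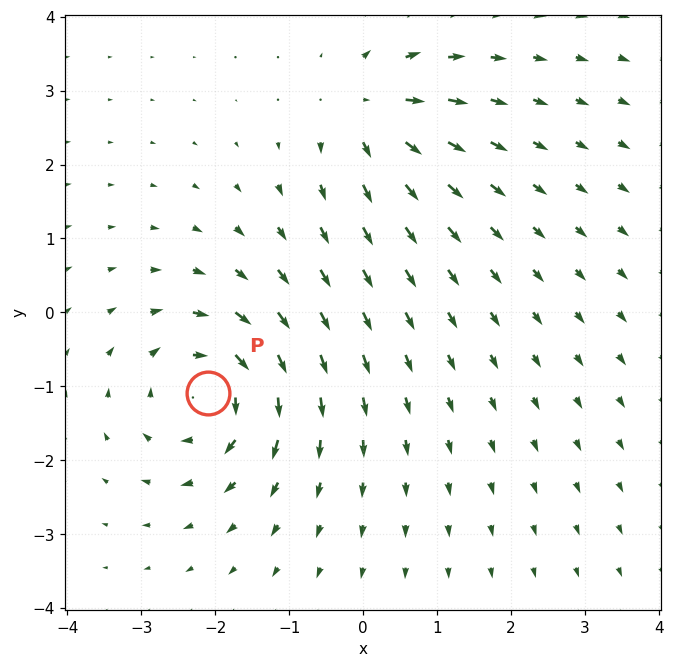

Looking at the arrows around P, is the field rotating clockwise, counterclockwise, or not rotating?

Near P at (-2.1, -1.1) the arrows circulate clockwise. The curl (z-component) there is about -6; negative curl means clockwise rotation.

clockwise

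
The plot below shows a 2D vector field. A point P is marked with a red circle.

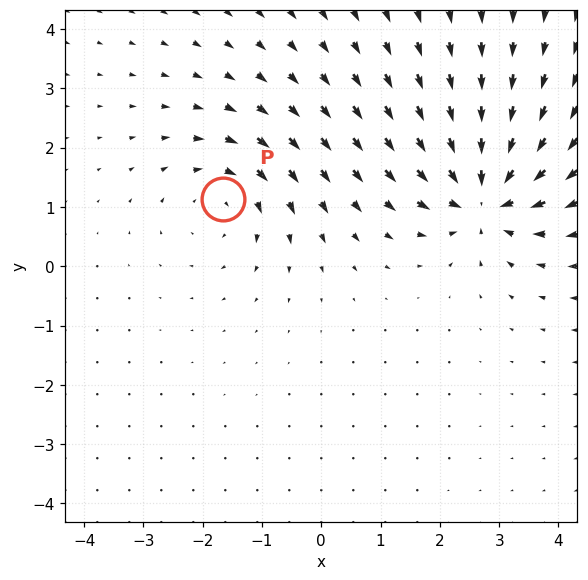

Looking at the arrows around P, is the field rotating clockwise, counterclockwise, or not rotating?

Near P at (-1.7, 1.1) the arrows circulate clockwise. The curl (z-component) there is about -3; negative curl means clockwise rotation.

clockwise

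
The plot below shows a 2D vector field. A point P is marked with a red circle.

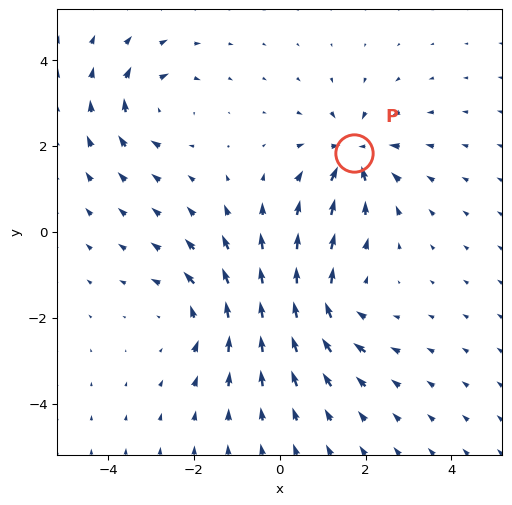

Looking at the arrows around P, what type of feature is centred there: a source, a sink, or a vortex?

sink

At P (1.7, 1.8) the arrows converge inward. Divergence about -6, curl ≈0 — negative divergence with near-zero curl is a sink.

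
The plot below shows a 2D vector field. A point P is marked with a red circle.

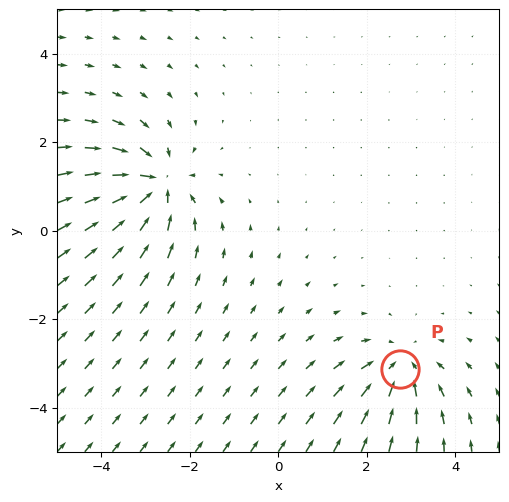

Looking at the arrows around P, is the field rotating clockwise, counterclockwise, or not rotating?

not rotating

Near P at (2.7, -3.1) the arrows show no circulation. The curl there is ≈0.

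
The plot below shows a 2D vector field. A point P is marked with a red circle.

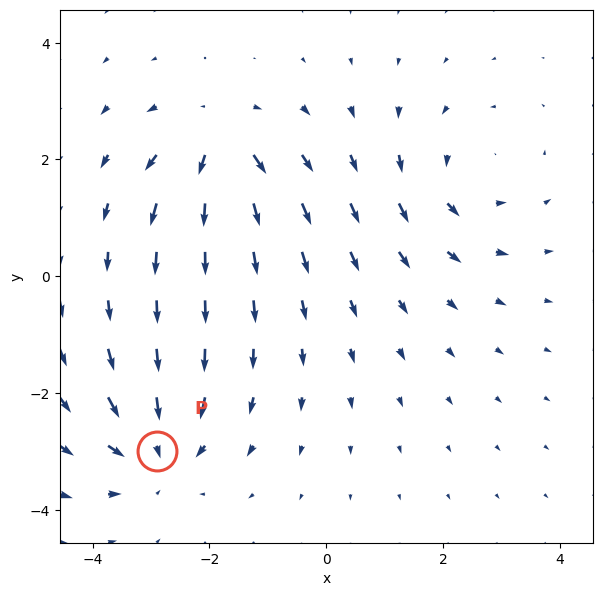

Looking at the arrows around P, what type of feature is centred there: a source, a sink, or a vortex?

At P (-2.9, -3.0) the arrows converge inward. Divergence about -4, curl ≈0 — negative divergence with near-zero curl is a sink.

sink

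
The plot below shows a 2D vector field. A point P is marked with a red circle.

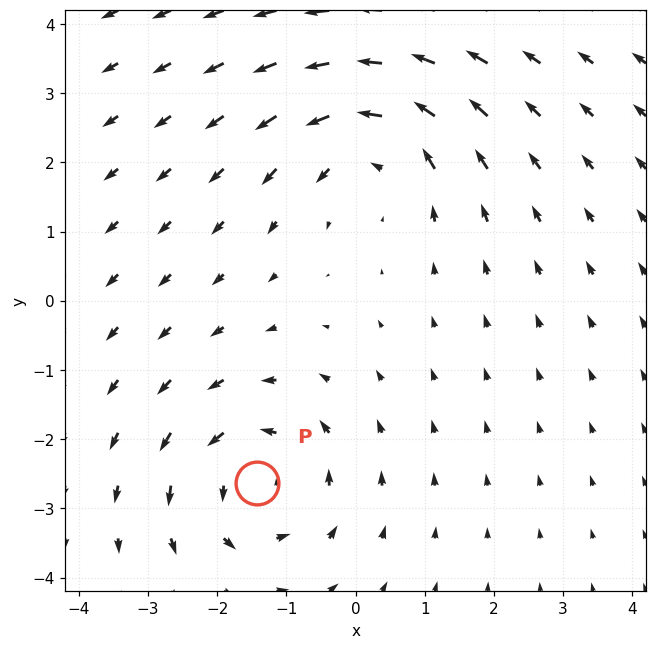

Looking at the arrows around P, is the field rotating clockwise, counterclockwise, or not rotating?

counterclockwise

Near P at (-1.4, -2.6) the arrows circulate counterclockwise. The curl (z-component) there is about +4; positive curl means counterclockwise rotation.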